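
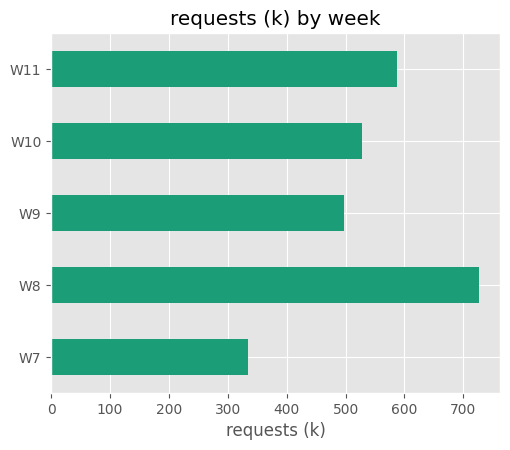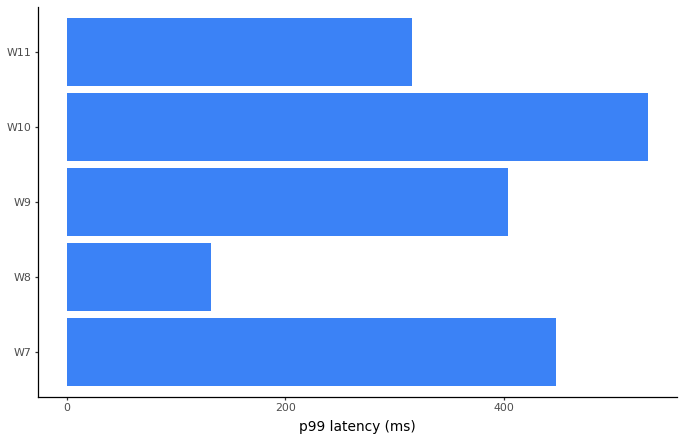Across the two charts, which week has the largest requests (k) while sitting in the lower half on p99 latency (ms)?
W8

Chart 2 median p99 latency (ms) ≈ 400; below-median weeks: W8, W11. Among those, W8 has the highest requests (k) (≈ 700).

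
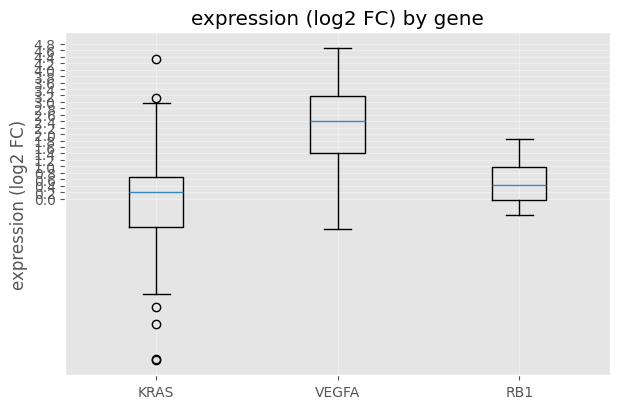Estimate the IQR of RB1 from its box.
≈ 1.0

Q3 ≈ 1.0, Q1 ≈ 0.0; IQR ≈ 1.0.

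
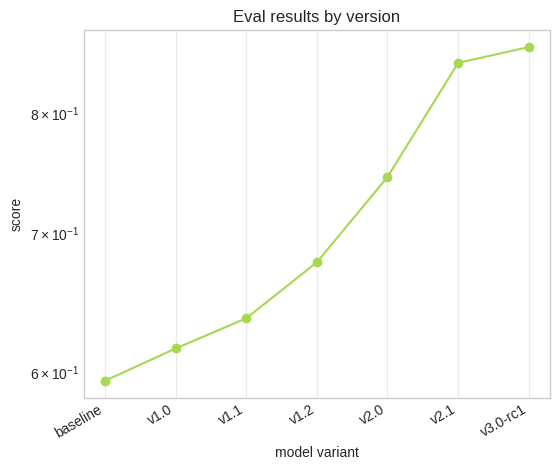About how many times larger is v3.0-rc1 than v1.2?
v3.0-rc1 ≈ 0.85, v1.2 ≈ 0.70; 0.85/0.70 ≈ 1.21.

≈ 1.21×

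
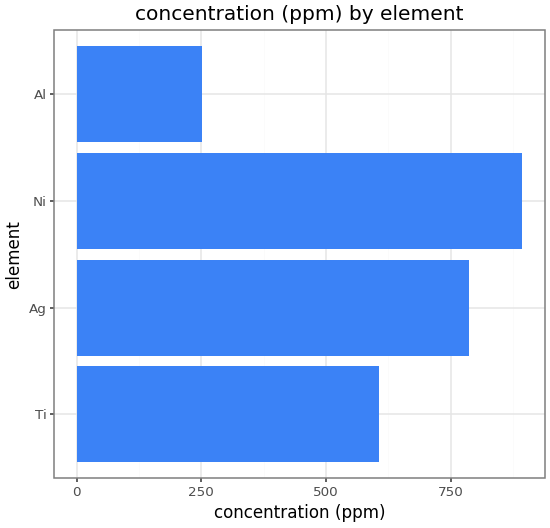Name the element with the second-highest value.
Ag

Top 3: Ni ≈ 900, Ag ≈ 800, Ti ≈ 600.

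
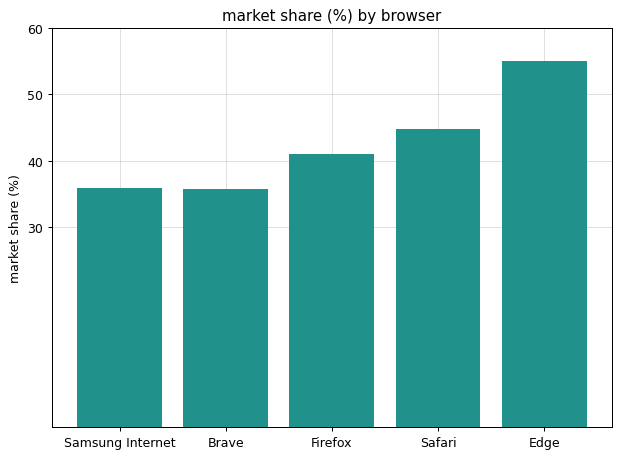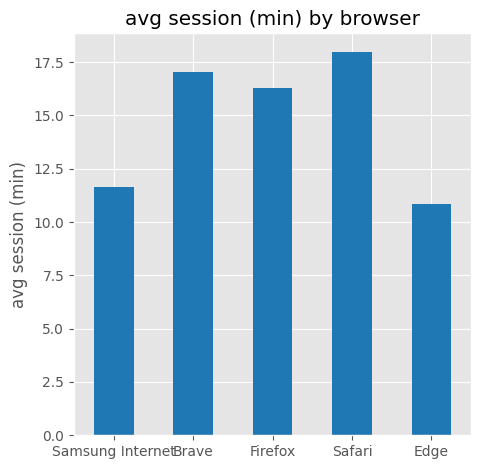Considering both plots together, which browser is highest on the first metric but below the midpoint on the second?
Edge

Chart 2 median avg session (min) ≈ 16; below-median browsers: Samsung Internet, Edge. Among those, Edge has the highest market share (%) (≈ 60).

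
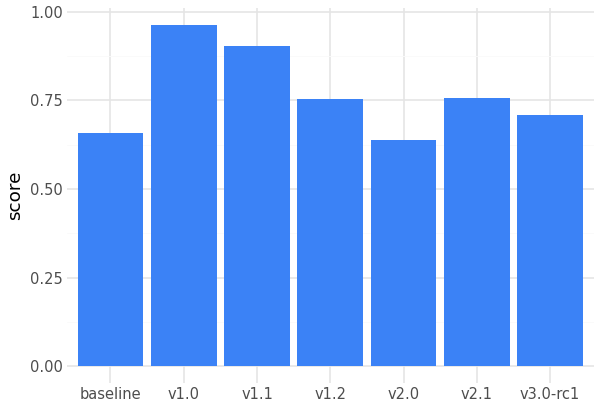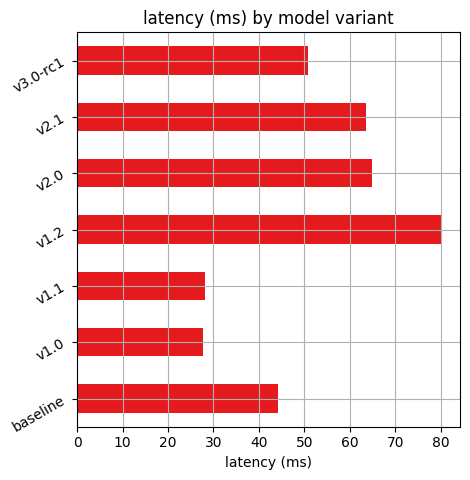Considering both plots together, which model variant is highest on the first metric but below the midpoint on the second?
v1.0

Chart 2 median latency (ms) ≈ 50; below-median model variants: baseline, v1.0, v1.1. Among those, v1.0 has the highest score (≈ 1).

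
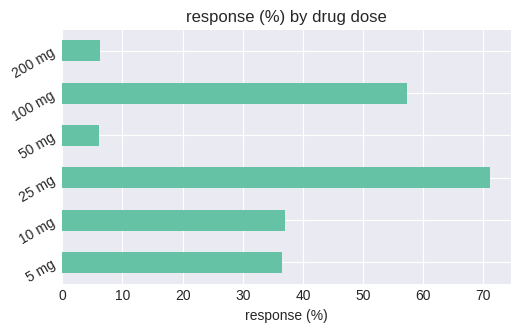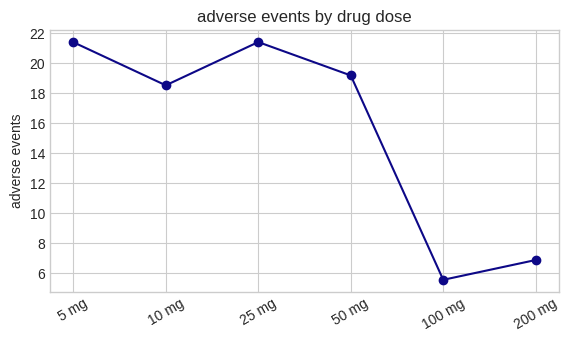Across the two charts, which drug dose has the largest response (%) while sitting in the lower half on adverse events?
100 mg

Chart 2 median adverse events ≈ 18; below-median drug doses: 10 mg, 100 mg, 200 mg. Among those, 100 mg has the highest response (%) (≈ 60).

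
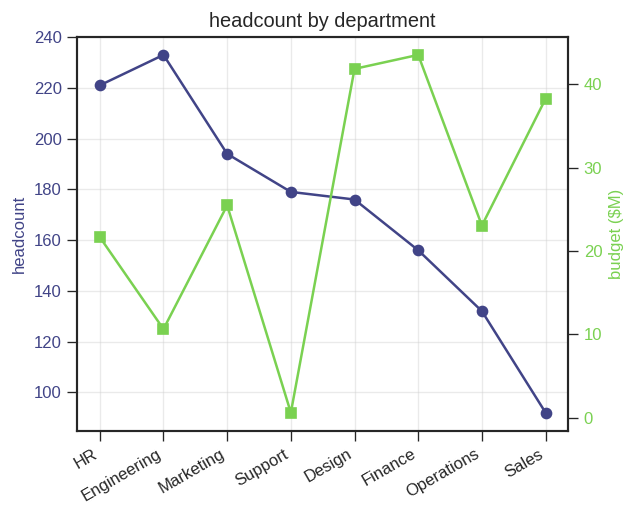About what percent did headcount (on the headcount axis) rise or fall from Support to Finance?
Support ≈ 180, Finance ≈ 160; (160 − 180) / 180 ≈ -11.1%.

≈ -11.1%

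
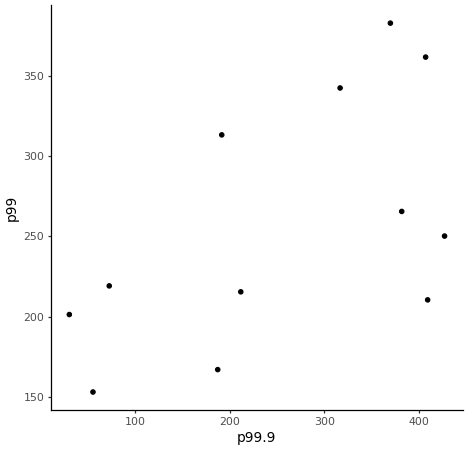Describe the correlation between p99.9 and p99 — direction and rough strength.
Points are positively correlated; moderate (|r| ≈ 0.6).

positive, moderate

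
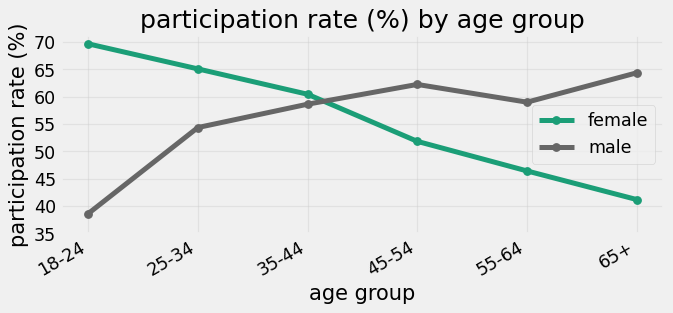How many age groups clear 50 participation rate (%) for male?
Above 50: 25-34, 35-44, 45-54, 55-64, 65+.

5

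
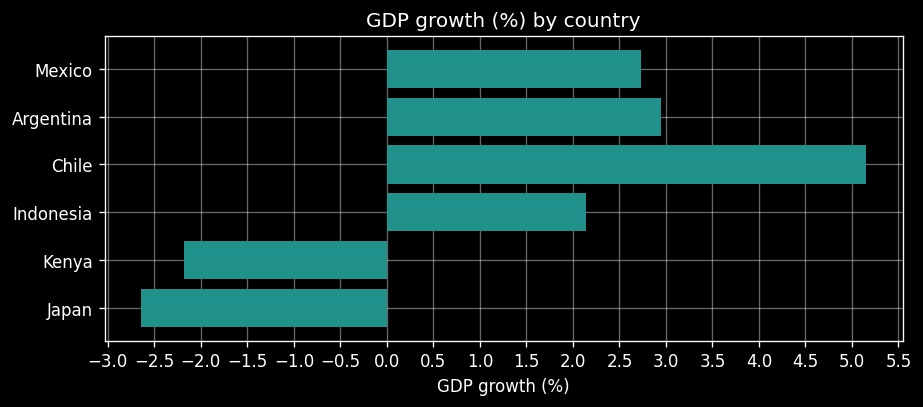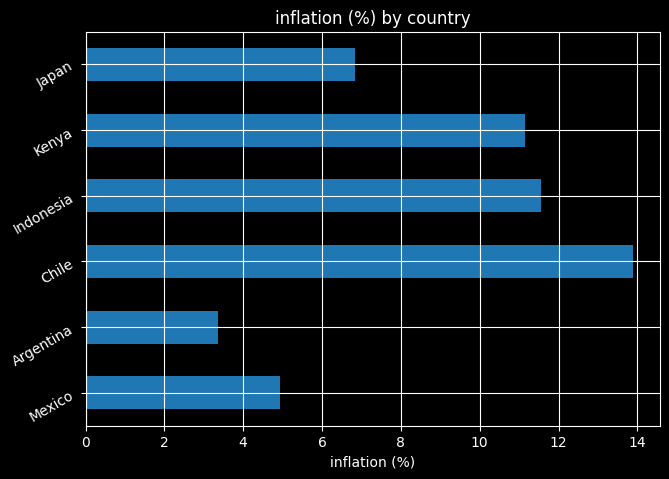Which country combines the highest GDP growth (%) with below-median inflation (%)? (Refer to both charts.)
Chart 2 median inflation (%) ≈ 8; below-median countries: Mexico, Argentina, Japan. Among those, Argentina has the highest GDP growth (%) (≈ 3).

Argentina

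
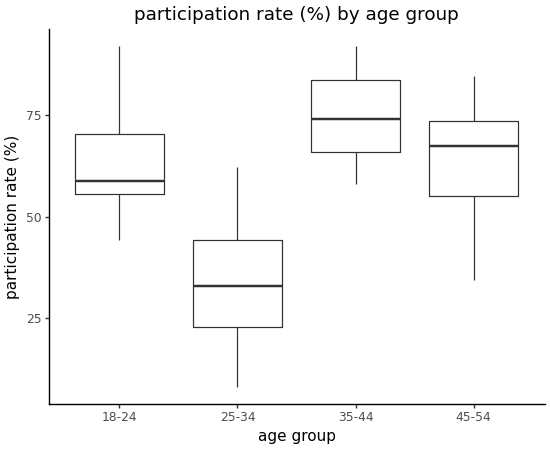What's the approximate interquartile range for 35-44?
Q3 ≈ 85, Q1 ≈ 65; IQR ≈ 20.

≈ 20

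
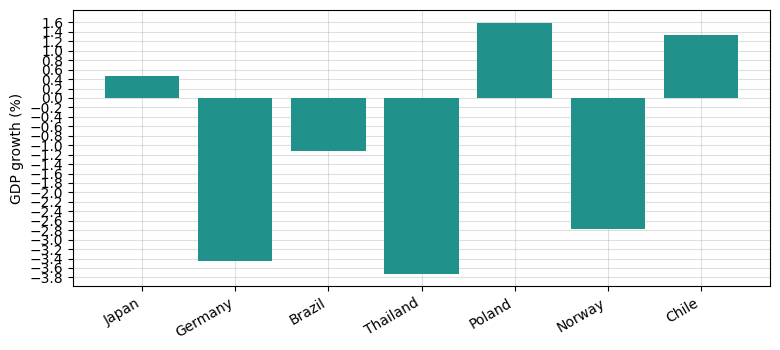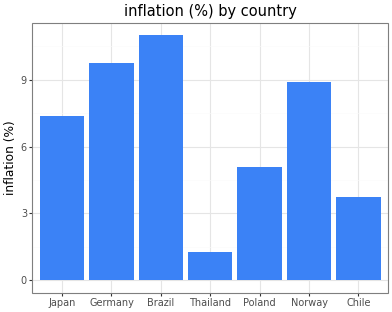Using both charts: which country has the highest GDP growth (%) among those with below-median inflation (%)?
Chart 2 median inflation (%) ≈ 8; below-median countries: Thailand, Poland, Chile. Among those, Poland has the highest GDP growth (%) (≈ 1.6).

Poland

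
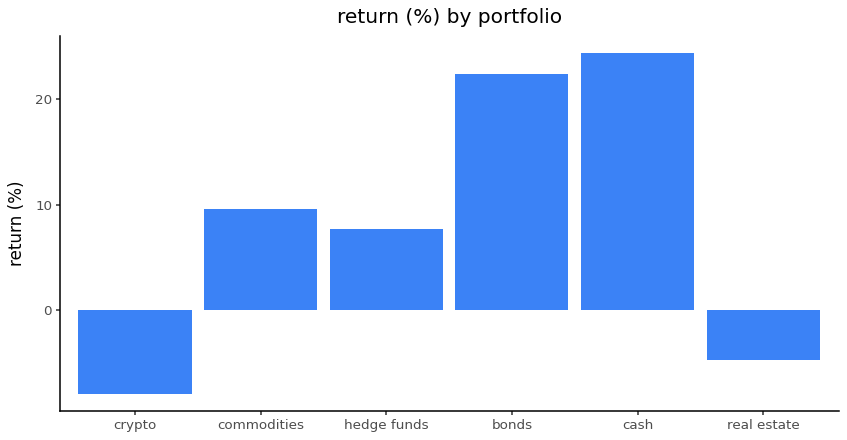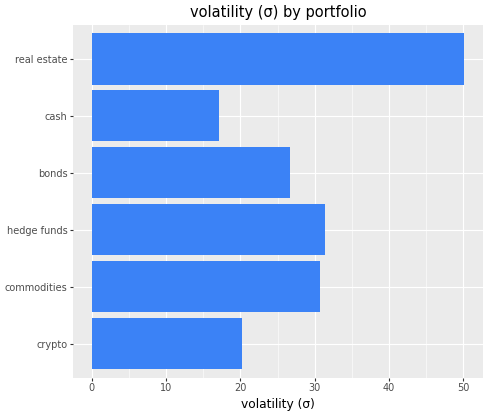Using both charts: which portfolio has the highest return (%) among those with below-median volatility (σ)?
cash

Chart 2 median volatility (σ) ≈ 30; below-median portfolios: crypto, bonds, cash. Among those, cash has the highest return (%) (≈ 25).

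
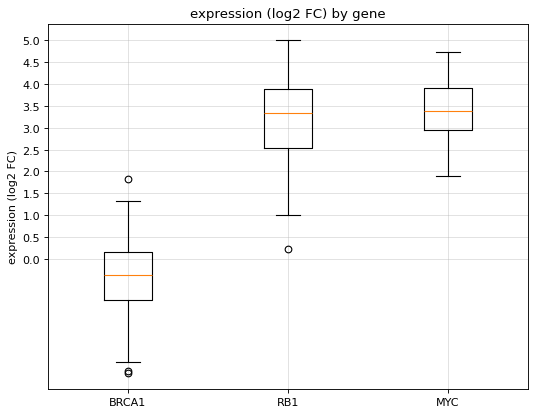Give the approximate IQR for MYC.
≈ 1.0

Q3 ≈ 4.0, Q1 ≈ 3.0; IQR ≈ 1.0.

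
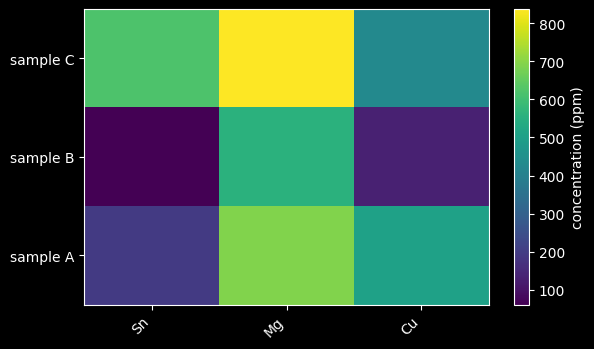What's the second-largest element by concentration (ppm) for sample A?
Cu

Top 3 for sample A: Mg ≈ 700, Cu ≈ 500, Sn ≈ 200.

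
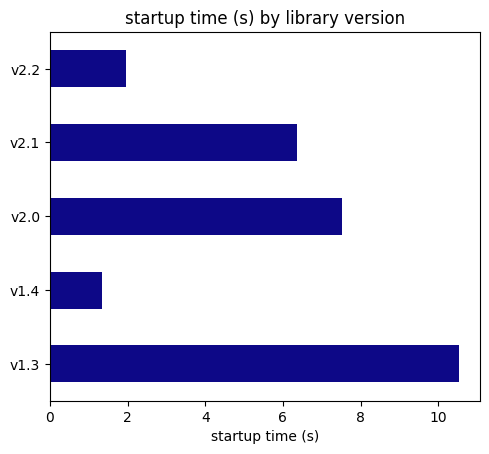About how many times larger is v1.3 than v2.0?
≈ 1.38×

v1.3 ≈ 11, v2.0 ≈ 8; 11/8 ≈ 1.38.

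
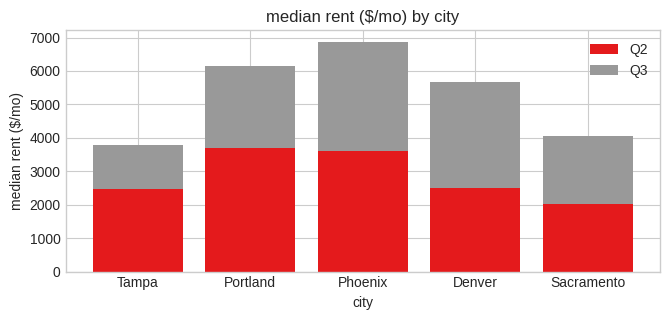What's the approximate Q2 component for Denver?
≈ 3000

Q2 top ≈ 3000, bottom ≈ 0; segment ≈ 3000.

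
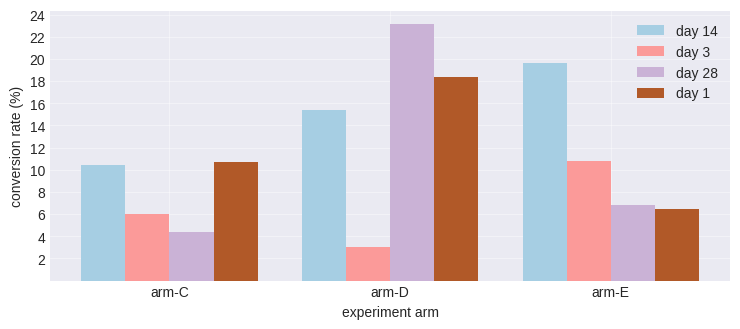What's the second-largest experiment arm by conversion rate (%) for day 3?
arm-C

Top 3 for day 3: arm-E ≈ 10, arm-C ≈ 6, arm-D ≈ 2.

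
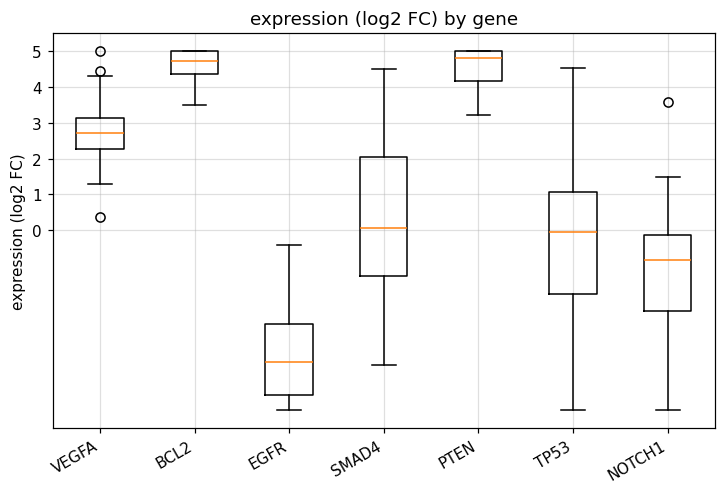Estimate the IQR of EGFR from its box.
Q3 ≈ -3, Q1 ≈ -5; IQR ≈ 2.

≈ 2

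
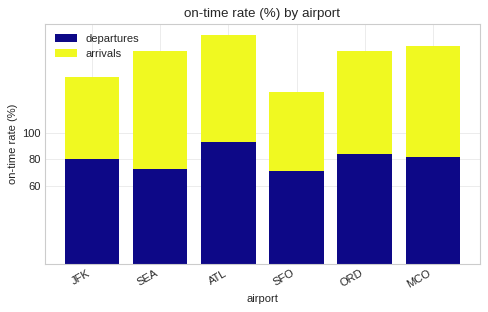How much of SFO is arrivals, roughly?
≈ 60

arrivals top ≈ 140, bottom ≈ 80; segment ≈ 60.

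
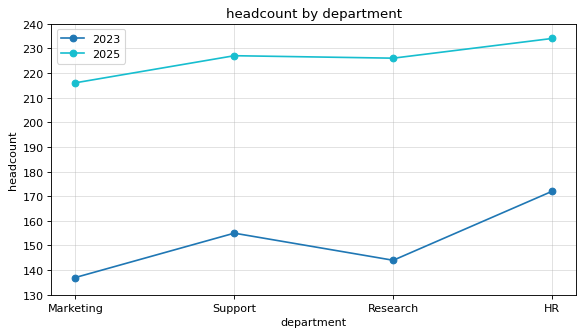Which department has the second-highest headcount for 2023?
Top 3 for 2023: HR ≈ 170, Support ≈ 160, Research ≈ 140.

Support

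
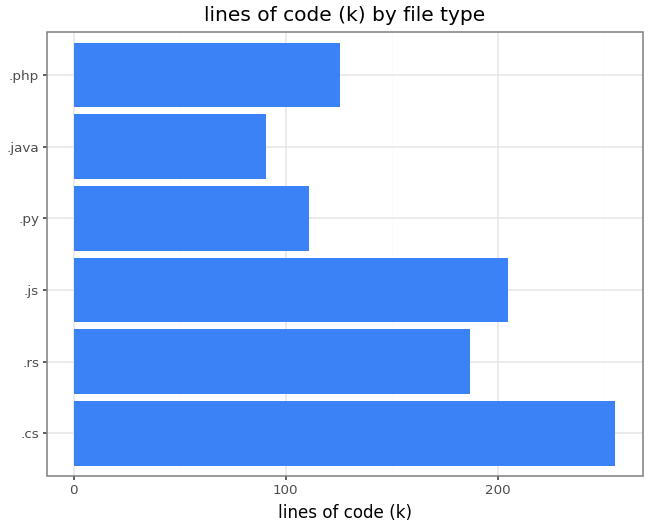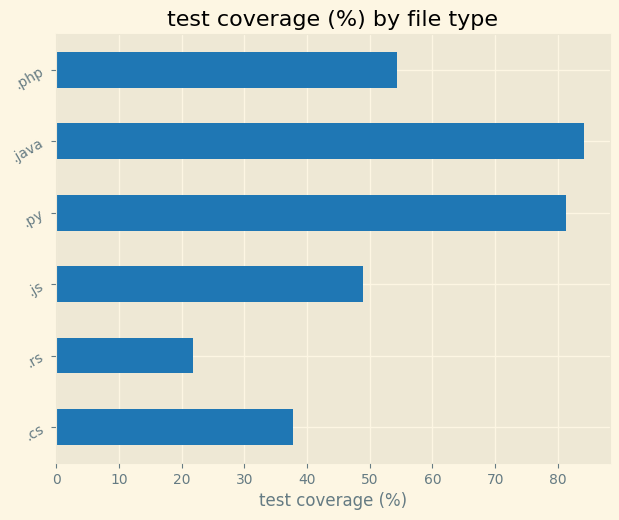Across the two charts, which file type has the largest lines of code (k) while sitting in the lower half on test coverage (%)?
.cs

Chart 2 median test coverage (%) ≈ 50; below-median file types: .cs, .rs, .js. Among those, .cs has the highest lines of code (k) (≈ 250).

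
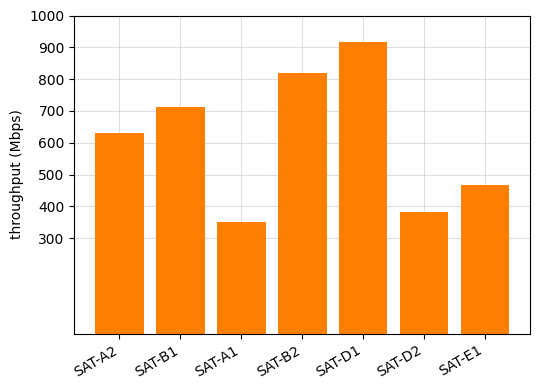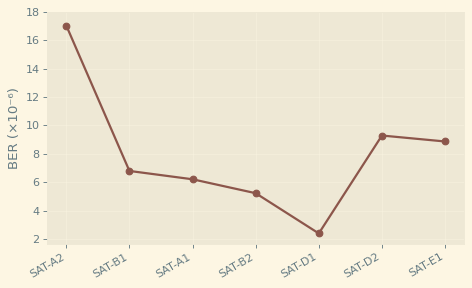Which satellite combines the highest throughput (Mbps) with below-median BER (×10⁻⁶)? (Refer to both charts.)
SAT-D1

Chart 2 median BER (×10⁻⁶) ≈ 6; below-median satellites: SAT-A1, SAT-B2, SAT-D1. Among those, SAT-D1 has the highest throughput (Mbps) (≈ 900).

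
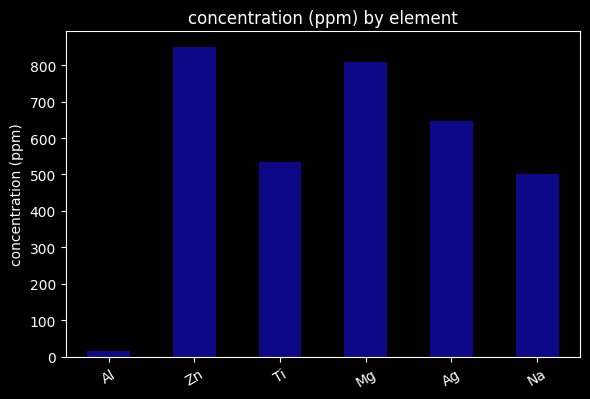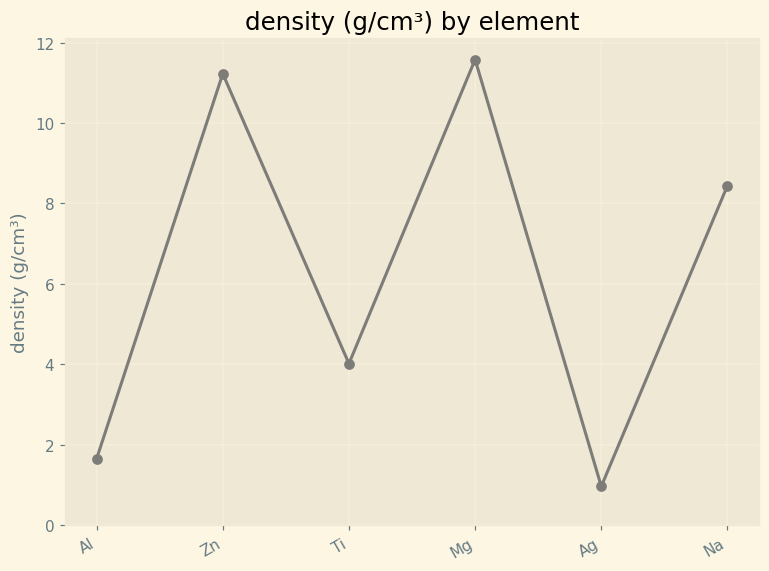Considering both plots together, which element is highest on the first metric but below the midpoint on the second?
Ag

Chart 2 median density (g/cm³) ≈ 6; below-median elements: Al, Ti, Ag. Among those, Ag has the highest concentration (ppm) (≈ 600).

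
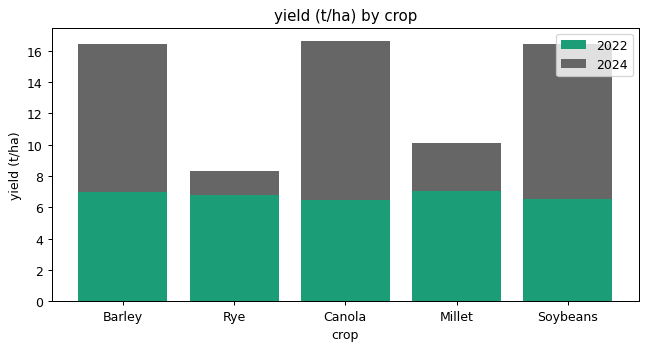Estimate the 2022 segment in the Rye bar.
≈ 6

2022 top ≈ 6, bottom ≈ 0; segment ≈ 6.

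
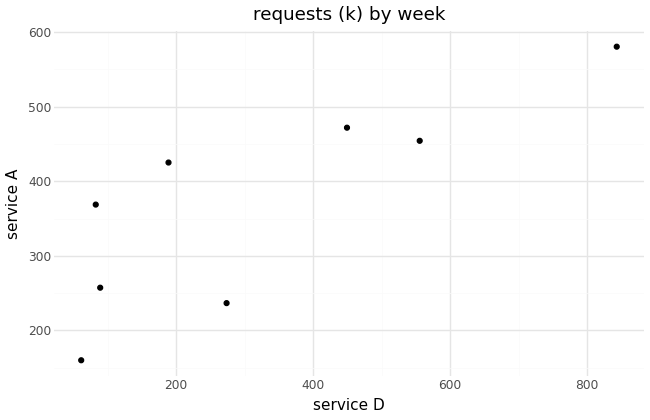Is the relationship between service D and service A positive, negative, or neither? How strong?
Points are positively correlated; strong (|r| ≈ 0.8).

positive, strong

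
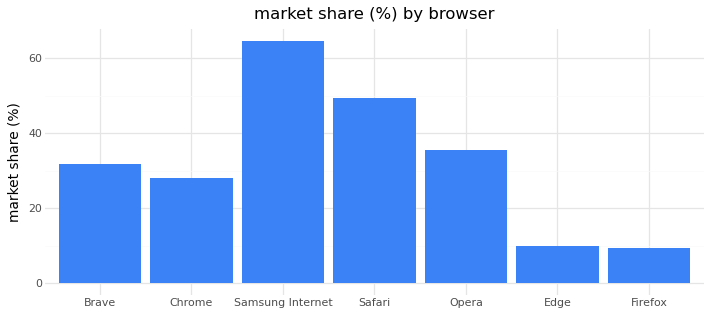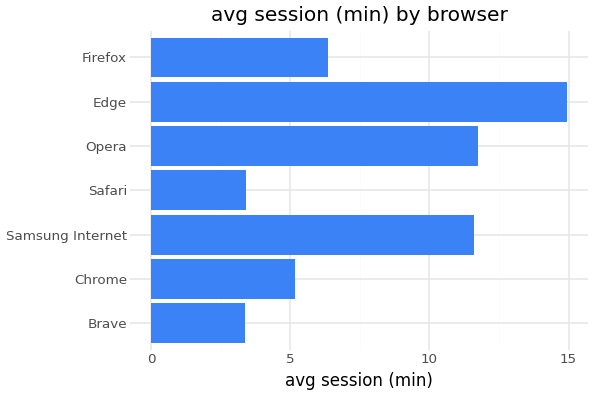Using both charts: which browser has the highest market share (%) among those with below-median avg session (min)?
Chart 2 median avg session (min) ≈ 6; below-median browsers: Brave, Chrome, Safari. Among those, Safari has the highest market share (%) (≈ 50).

Safari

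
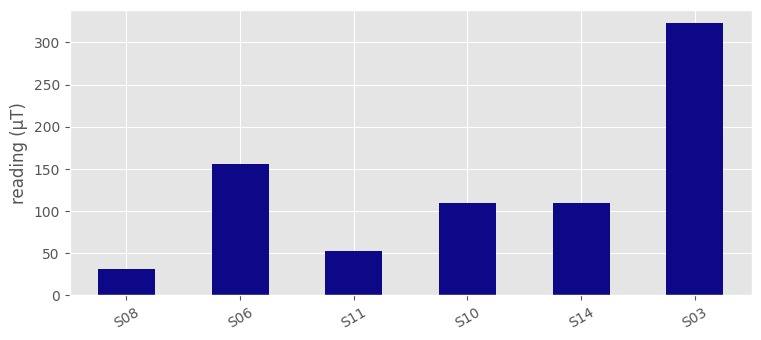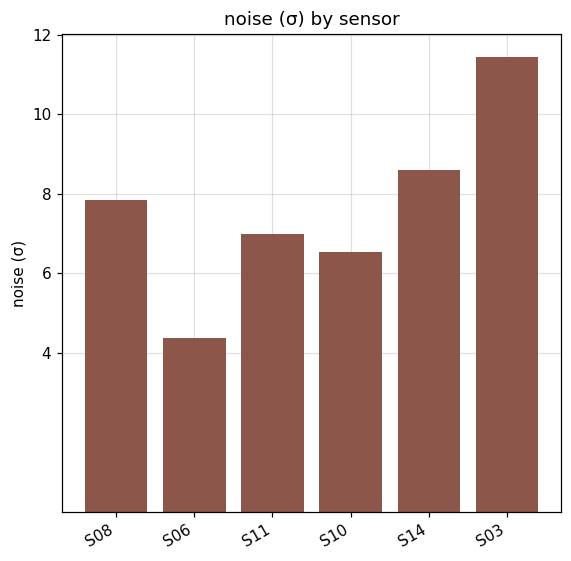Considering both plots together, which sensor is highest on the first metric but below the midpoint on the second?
Chart 2 median noise (σ) ≈ 8; below-median sensors: S06, S11, S10. Among those, S06 has the highest reading (µT) (≈ 150).

S06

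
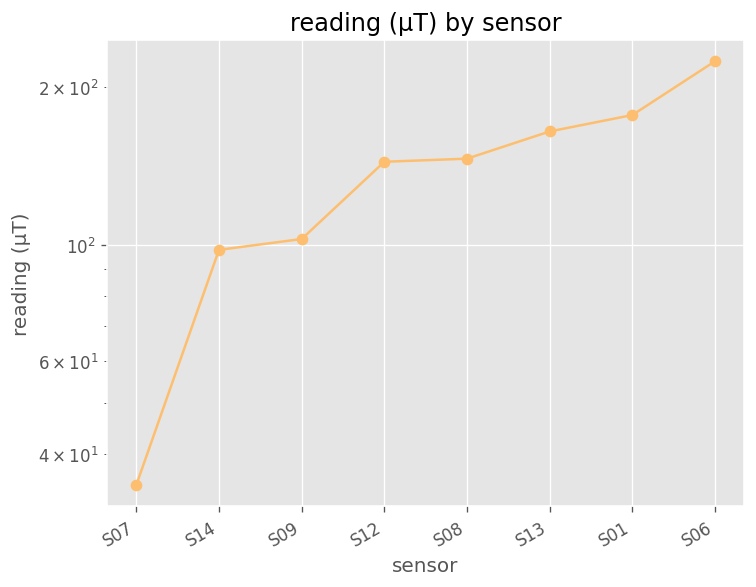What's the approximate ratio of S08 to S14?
S08 ≈ 140, S14 ≈ 100; 140/100 ≈ 1.4.

≈ 1.4×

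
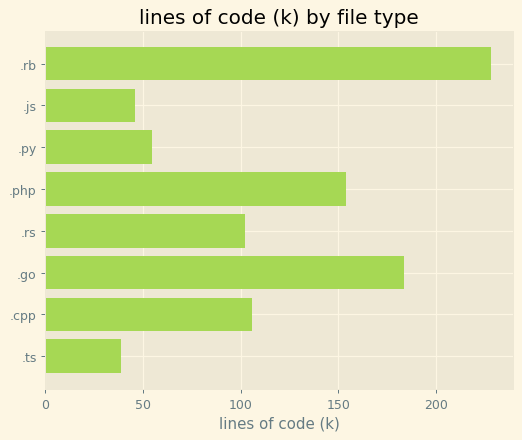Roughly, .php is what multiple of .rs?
≈ 1.6×

.php ≈ 160, .rs ≈ 100; 160/100 ≈ 1.6.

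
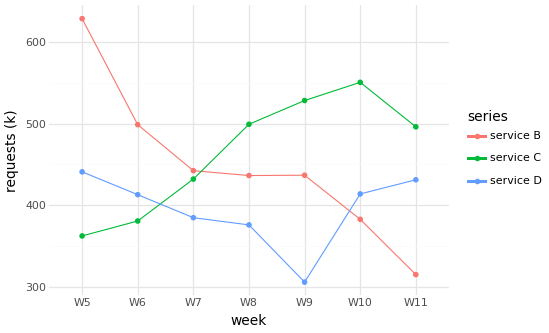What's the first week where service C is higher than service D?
W7

W6: service C ≈ 400 vs service D ≈ 400 (not yet); W7: service C ≈ 450 vs service D ≈ 400 (first crossover).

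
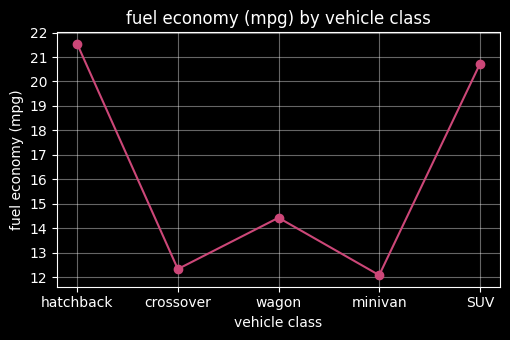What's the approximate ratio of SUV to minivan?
SUV ≈ 21, minivan ≈ 12; 21/12 ≈ 1.75.

≈ 1.75×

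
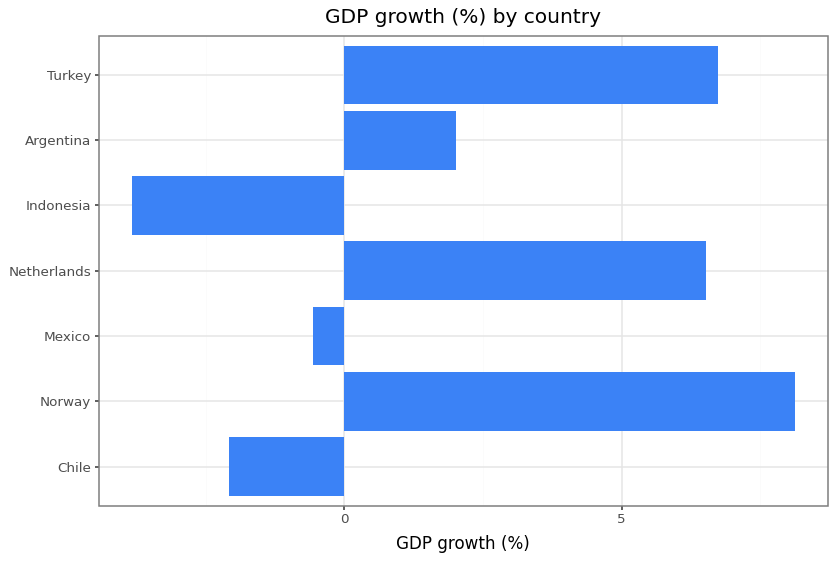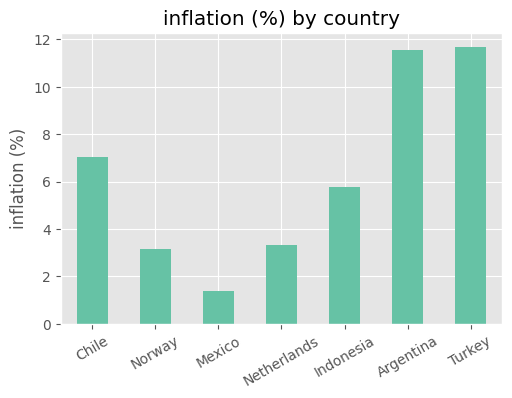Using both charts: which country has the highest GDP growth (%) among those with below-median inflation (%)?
Norway

Chart 2 median inflation (%) ≈ 6; below-median countries: Norway, Mexico, Netherlands. Among those, Norway has the highest GDP growth (%) (≈ 8).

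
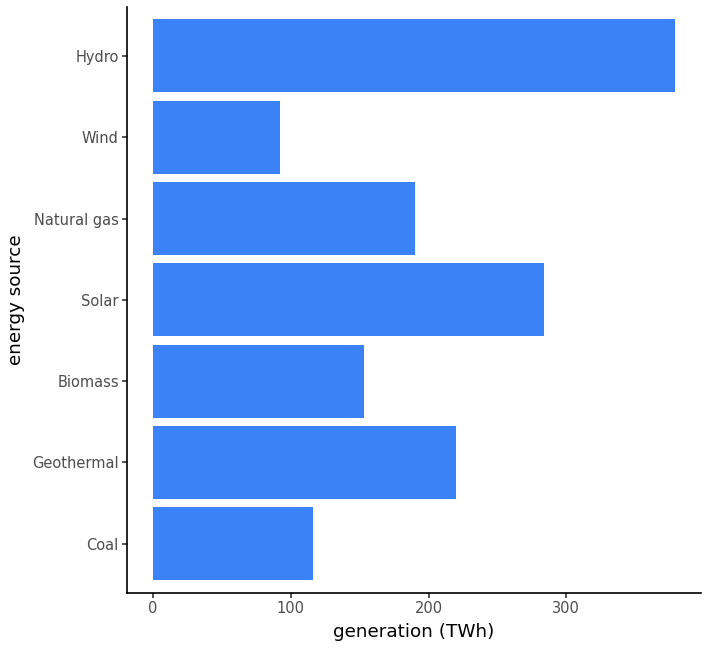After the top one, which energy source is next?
Solar

Top 3: Hydro ≈ 400, Solar ≈ 300, Geothermal ≈ 200.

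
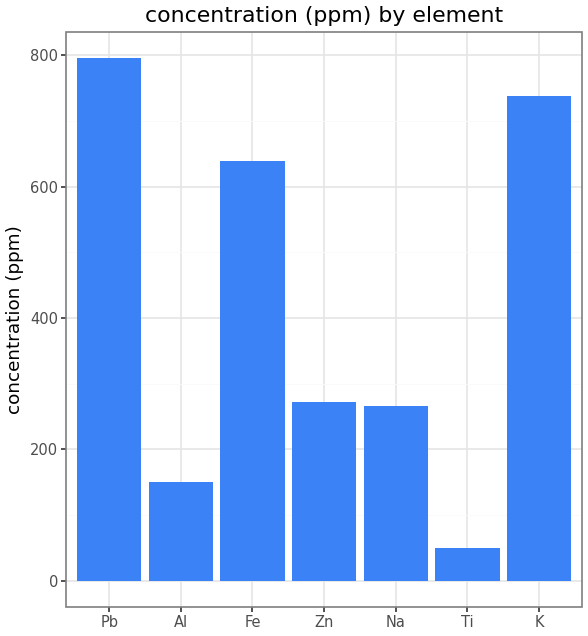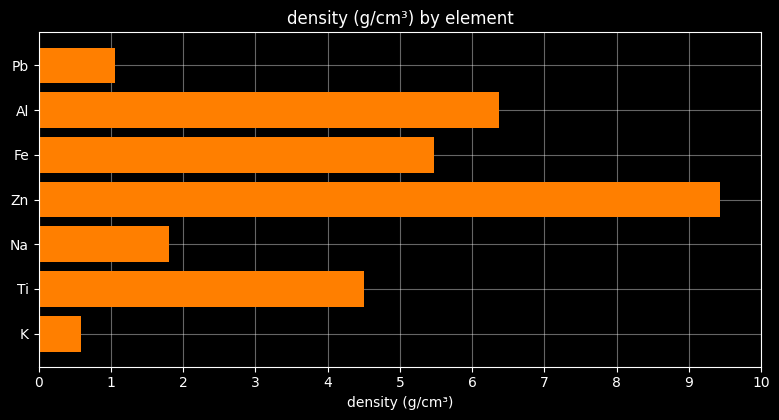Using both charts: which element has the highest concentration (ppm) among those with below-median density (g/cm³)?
Chart 2 median density (g/cm³) ≈ 5; below-median elements: Pb, Na, K. Among those, Pb has the highest concentration (ppm) (≈ 800).

Pb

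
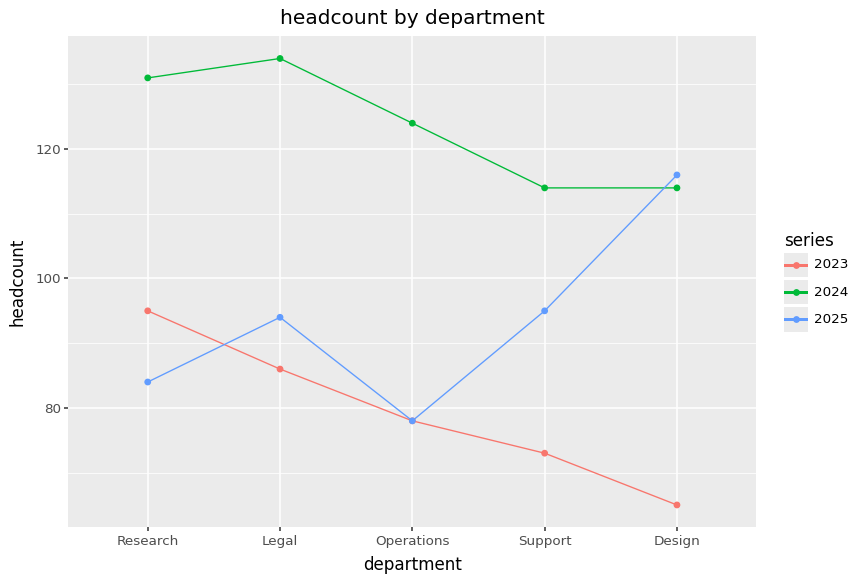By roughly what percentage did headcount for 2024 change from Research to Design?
Research ≈ 130, Design ≈ 110; (110 − 130) / 130 ≈ -15.4%.

≈ -15.4%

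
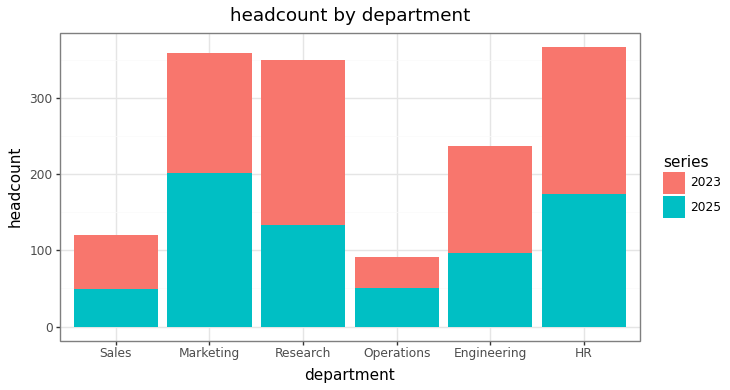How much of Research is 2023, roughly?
≈ 200

2023 top ≈ 350, bottom ≈ 150; segment ≈ 200.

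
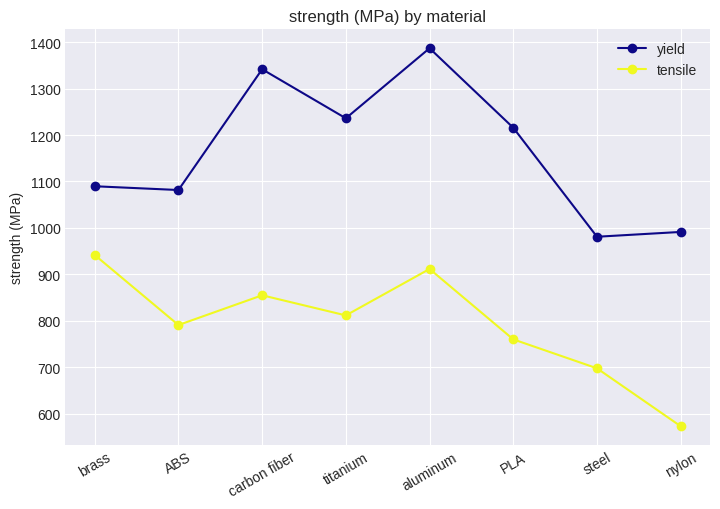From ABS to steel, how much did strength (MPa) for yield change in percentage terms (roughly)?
≈ -9.1%

ABS ≈ 1100, steel ≈ 1000; (1000 − 1100) / 1100 ≈ -9.1%.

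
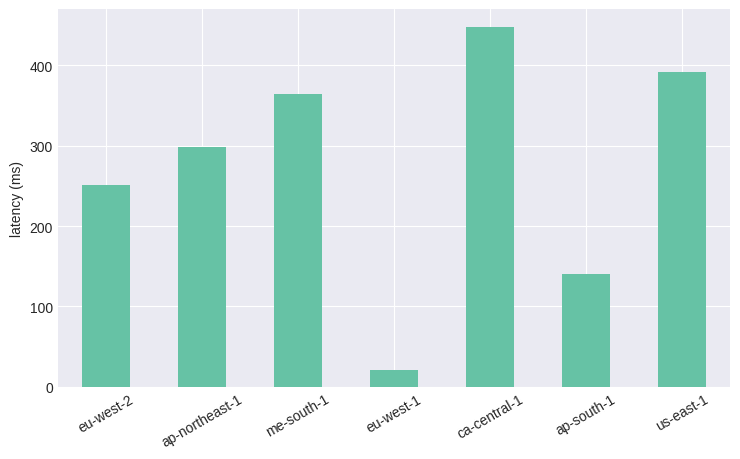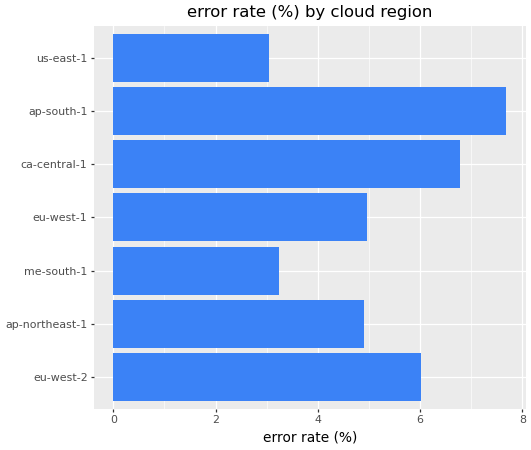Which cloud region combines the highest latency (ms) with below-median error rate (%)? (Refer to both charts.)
Chart 2 median error rate (%) ≈ 5; below-median cloud regions: ap-northeast-1, me-south-1, us-east-1. Among those, us-east-1 has the highest latency (ms) (≈ 400).

us-east-1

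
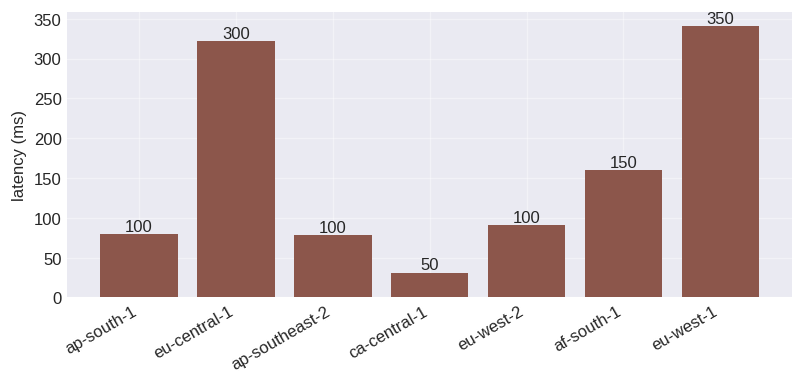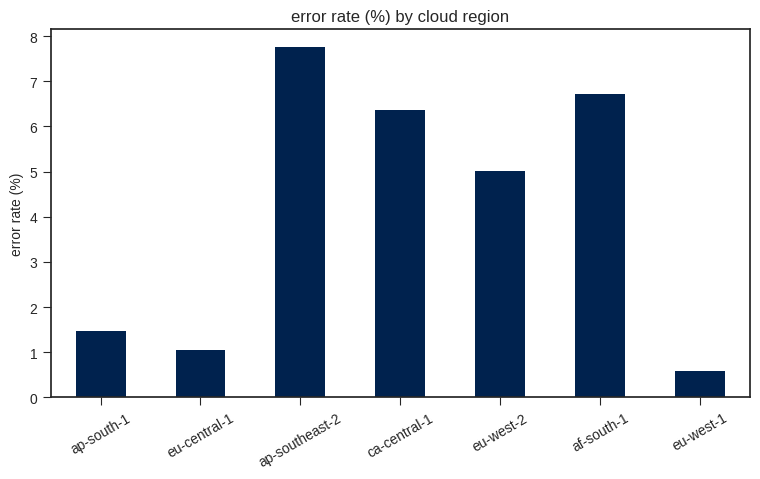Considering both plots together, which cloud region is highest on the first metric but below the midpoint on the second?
eu-west-1

Chart 2 median error rate (%) ≈ 5; below-median cloud regions: ap-south-1, eu-central-1, eu-west-1. Among those, eu-west-1 has the highest latency (ms) (≈ 350).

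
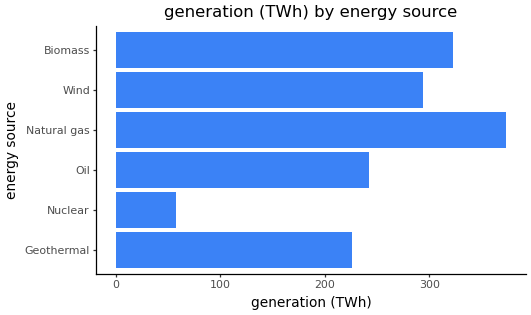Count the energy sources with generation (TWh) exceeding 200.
5

Above 200: Geothermal, Oil, Natural gas, Wind, Biomass.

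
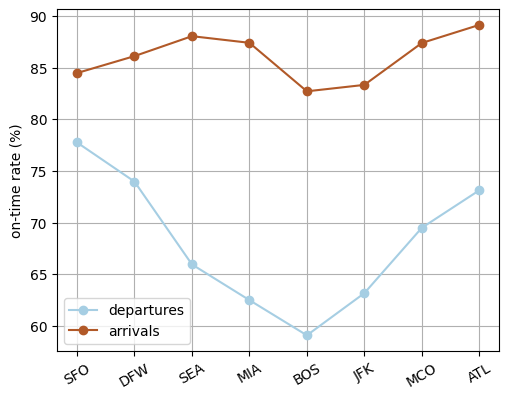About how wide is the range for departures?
Max SFO ≈ 80, min BOS ≈ 60; range ≈ 20.

≈ 20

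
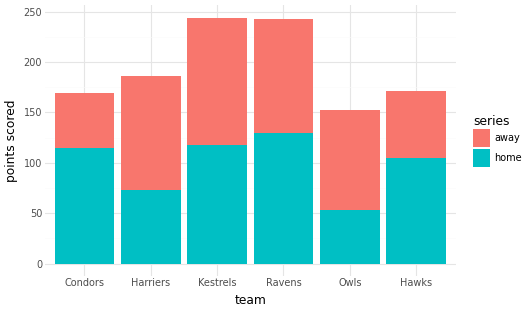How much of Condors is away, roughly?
away top ≈ 175, bottom ≈ 125; segment ≈ 50.

≈ 50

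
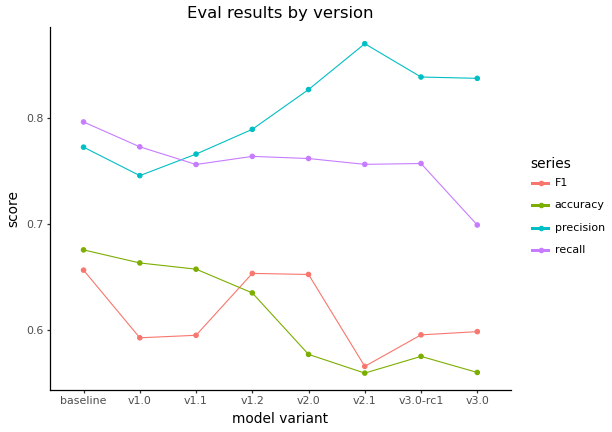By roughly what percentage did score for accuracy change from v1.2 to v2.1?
v1.2 ≈ 0.65, v2.1 ≈ 0.55; (0.55 − 0.65) / 0.65 ≈ -15.4%.

≈ -15.4%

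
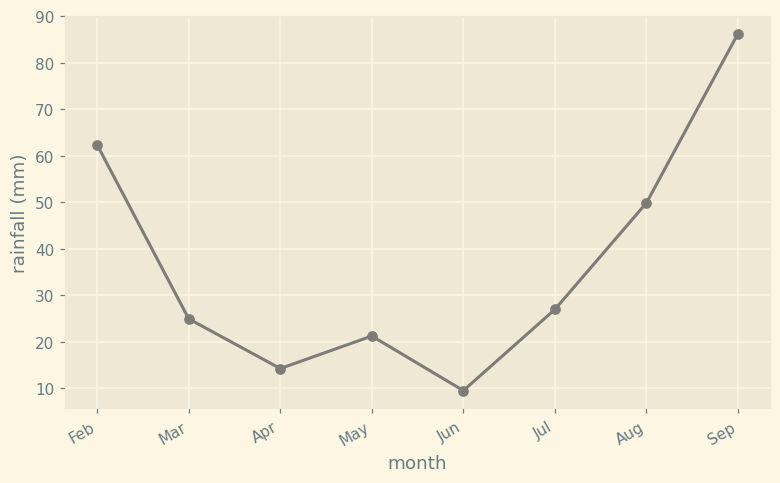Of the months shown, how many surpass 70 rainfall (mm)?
Above 70: Sep.

1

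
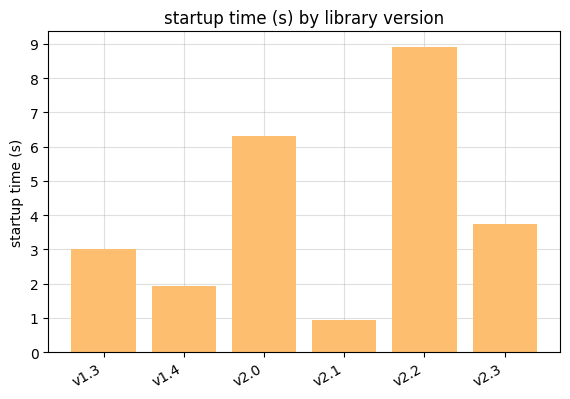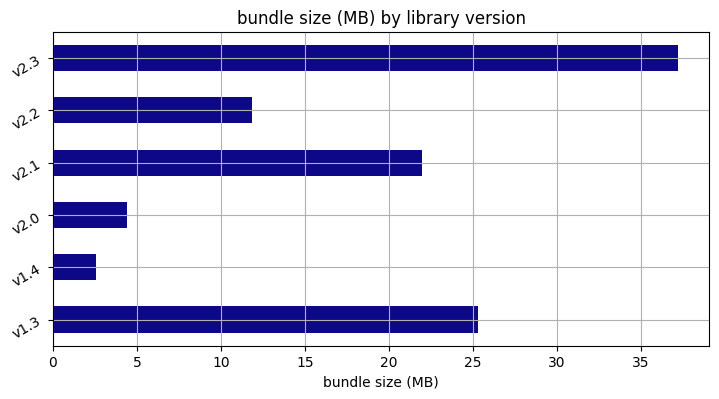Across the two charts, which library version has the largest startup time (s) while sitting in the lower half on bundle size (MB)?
v2.2

Chart 2 median bundle size (MB) ≈ 15; below-median library versions: v1.4, v2.0, v2.2. Among those, v2.2 has the highest startup time (s) (≈ 9).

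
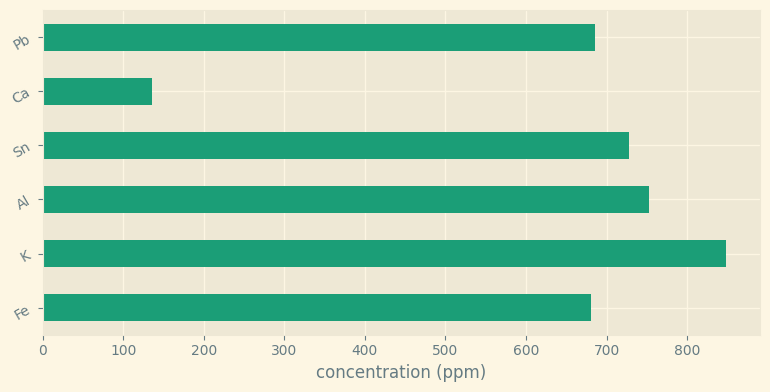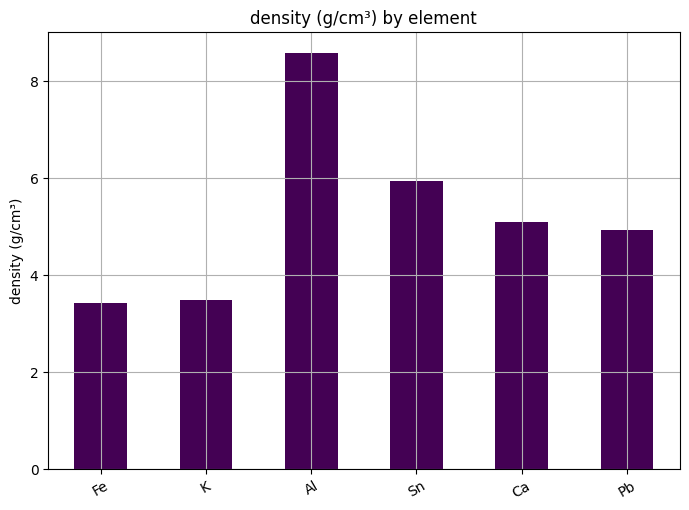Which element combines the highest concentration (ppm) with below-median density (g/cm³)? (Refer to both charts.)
K

Chart 2 median density (g/cm³) ≈ 5; below-median elements: Fe, K, Pb. Among those, K has the highest concentration (ppm) (≈ 800).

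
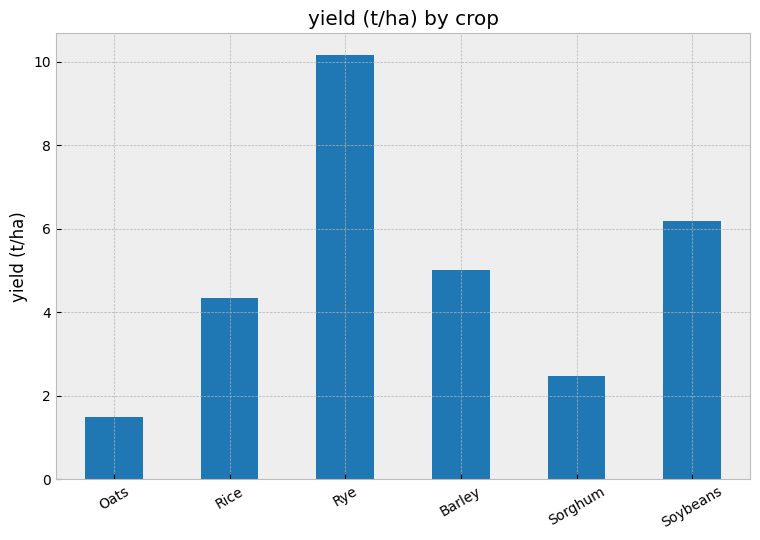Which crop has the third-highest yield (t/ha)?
Top 4: Rye ≈ 10, Soybeans ≈ 6, Barley ≈ 5, Rice ≈ 4.

Barley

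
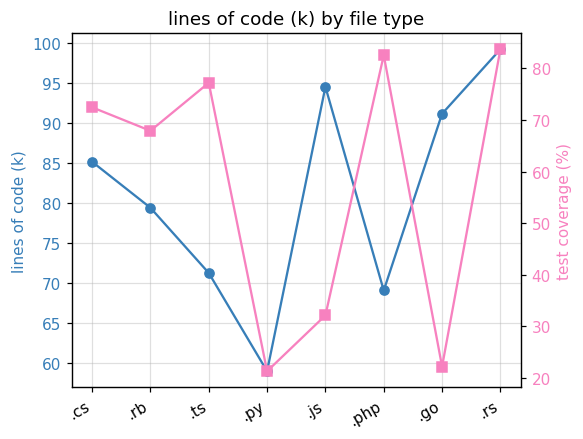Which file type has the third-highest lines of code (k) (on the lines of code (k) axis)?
.go

Top 4 (on the lines of code (k) axis): .rs ≈ 100, .js ≈ 95, .go ≈ 90, .cs ≈ 85.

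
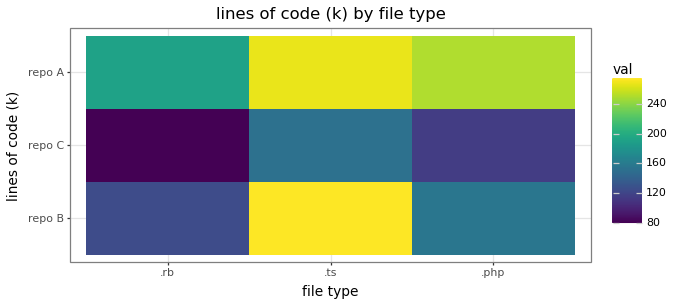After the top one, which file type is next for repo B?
.php

Top 3 for repo B: .ts ≈ 280, .php ≈ 160, .rb ≈ 120.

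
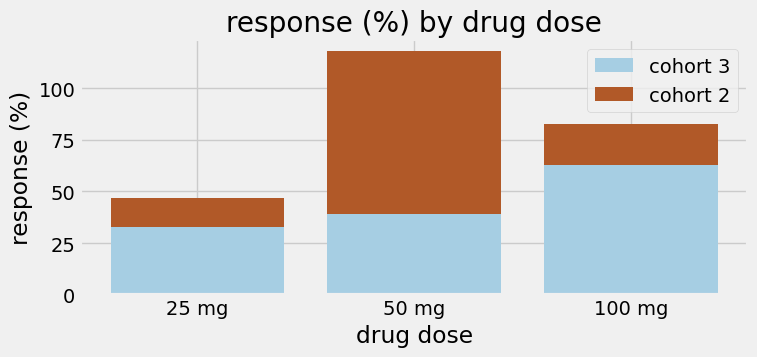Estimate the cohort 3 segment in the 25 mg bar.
cohort 3 top ≈ 30, bottom ≈ 0; segment ≈ 30.

≈ 30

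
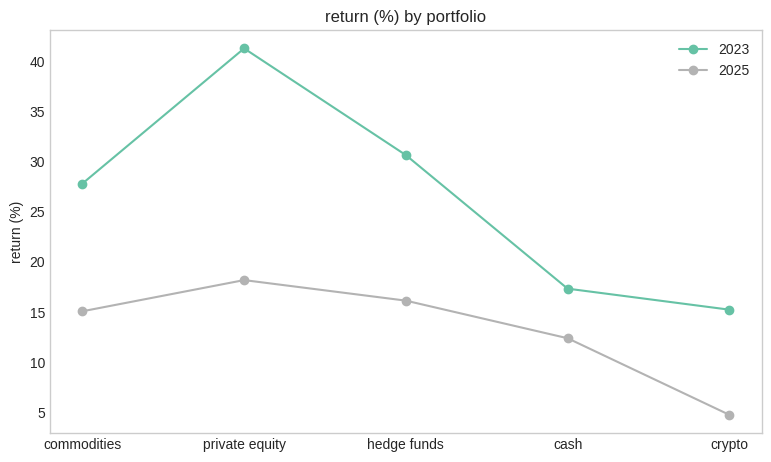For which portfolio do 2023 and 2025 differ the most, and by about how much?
private equity, ≈ 20 %

private equity: 2023 ≈ 40, 2025 ≈ 20 → gap ≈ 20. Next-largest (hedge funds) is only ≈ 15.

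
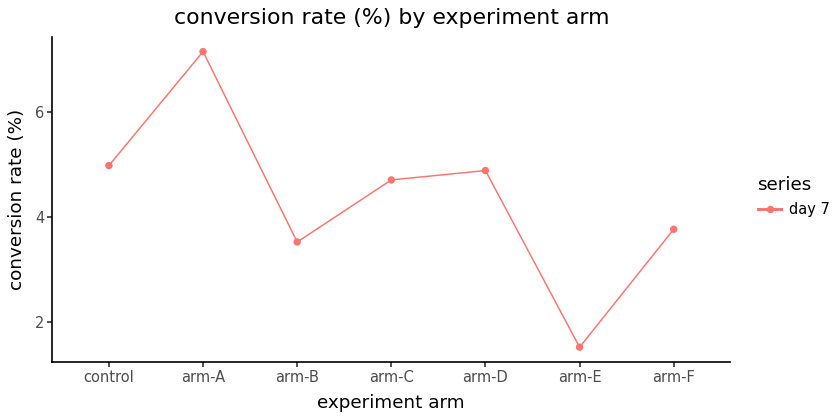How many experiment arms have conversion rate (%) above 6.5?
1

Above 6.5: arm-A.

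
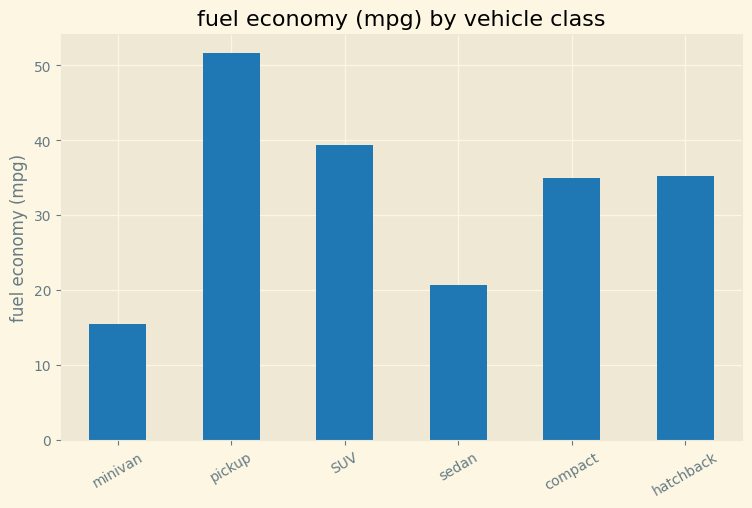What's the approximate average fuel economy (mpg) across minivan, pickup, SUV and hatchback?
(15 + 50 + 40 + 35) / 4 ≈ 35.

≈ 35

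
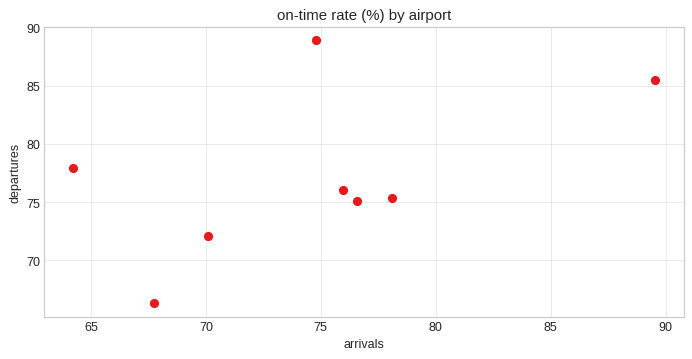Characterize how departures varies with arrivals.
Points are positively correlated; moderate (|r| ≈ 0.5).

positive, moderate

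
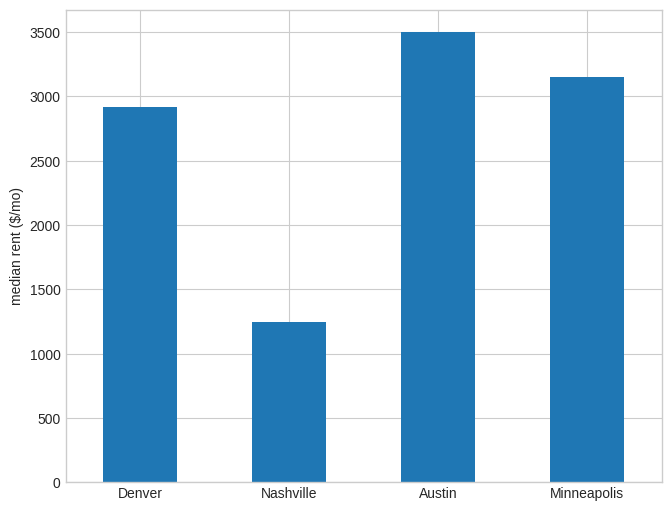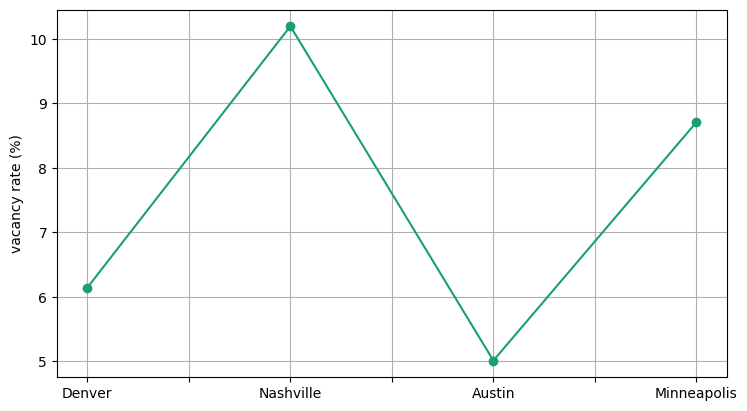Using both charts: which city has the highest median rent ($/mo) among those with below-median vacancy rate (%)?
Chart 2 median vacancy rate (%) ≈ 7; below-median cities: Denver, Austin. Among those, Austin has the highest median rent ($/mo) (≈ 3500).

Austin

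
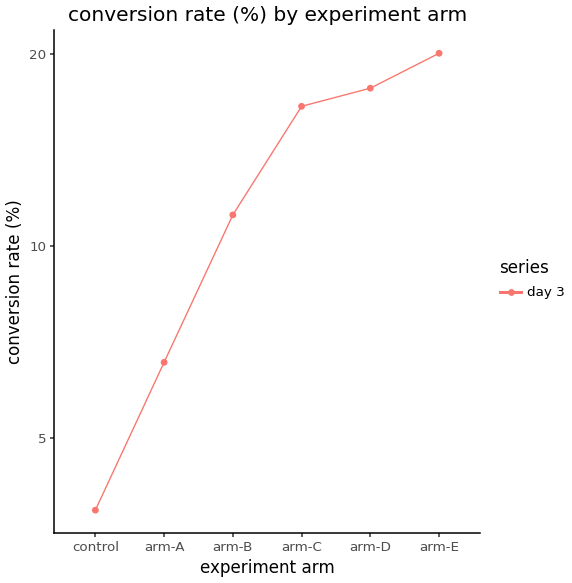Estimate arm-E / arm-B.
arm-E ≈ 20, arm-B ≈ 12; 20/12 ≈ 1.67.

≈ 1.67×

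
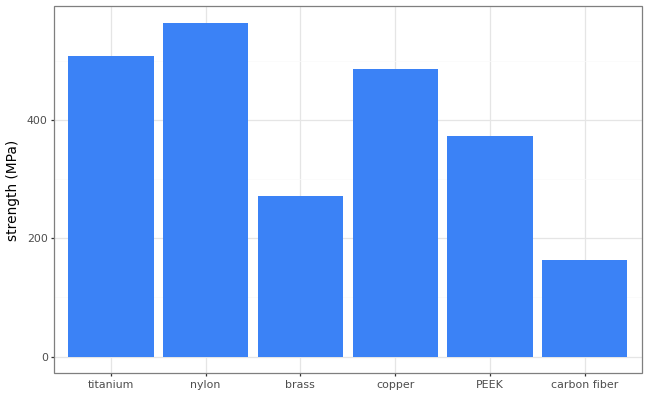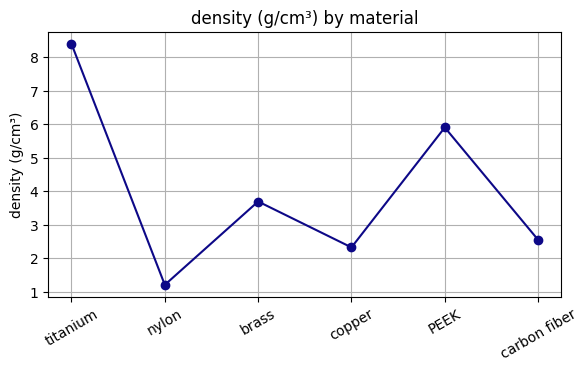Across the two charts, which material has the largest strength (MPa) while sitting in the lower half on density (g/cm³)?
Chart 2 median density (g/cm³) ≈ 3; below-median materials: nylon, copper, carbon fiber. Among those, nylon has the highest strength (MPa) (≈ 600).

nylon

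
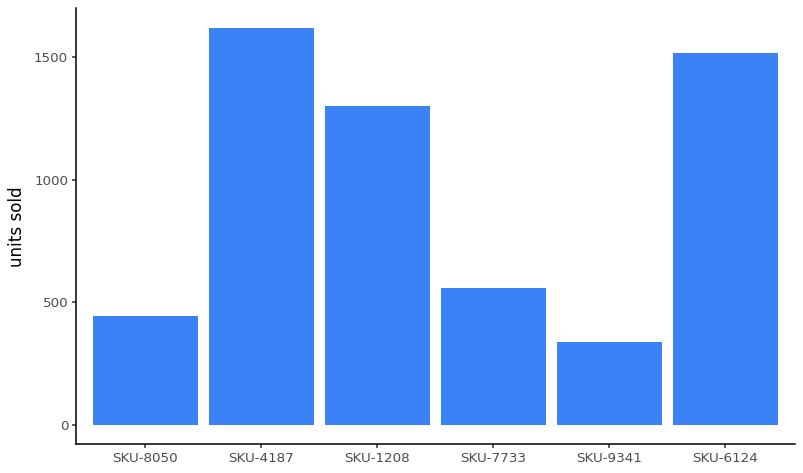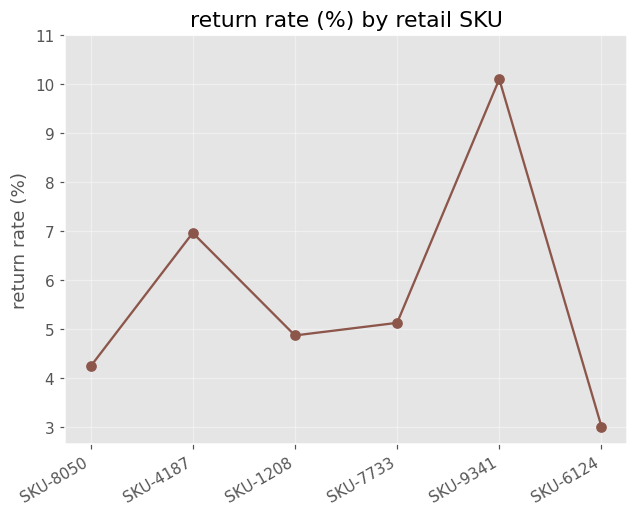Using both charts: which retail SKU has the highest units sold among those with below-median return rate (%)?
SKU-6124

Chart 2 median return rate (%) ≈ 5; below-median retail SKUs: SKU-8050, SKU-1208, SKU-6124. Among those, SKU-6124 has the highest units sold (≈ 1600).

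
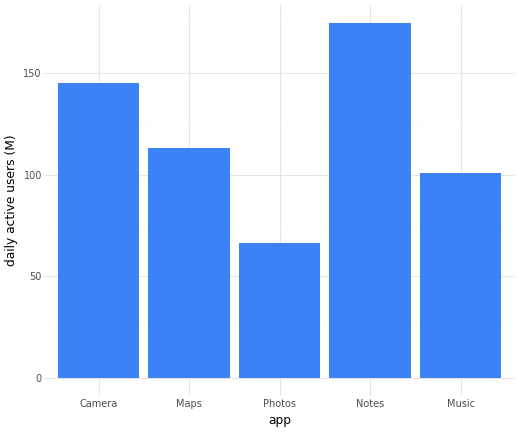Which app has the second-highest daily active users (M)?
Camera

Top 3: Notes ≈ 180, Camera ≈ 140, Maps ≈ 120.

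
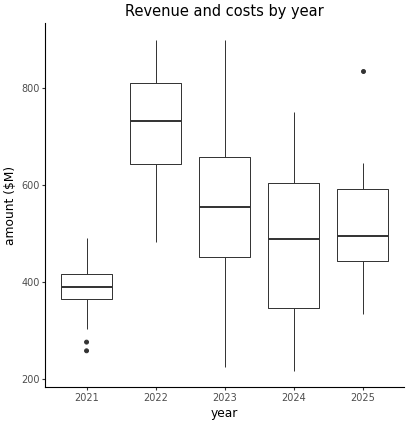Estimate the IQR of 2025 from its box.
Q3 ≈ 600, Q1 ≈ 450; IQR ≈ 150.

≈ 150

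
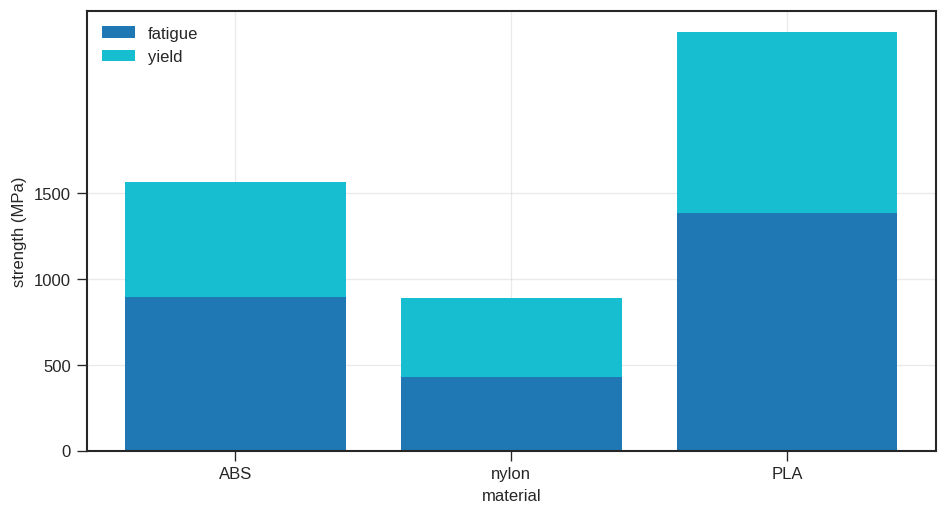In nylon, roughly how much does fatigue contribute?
fatigue top ≈ 500, bottom ≈ 0; segment ≈ 500.

≈ 500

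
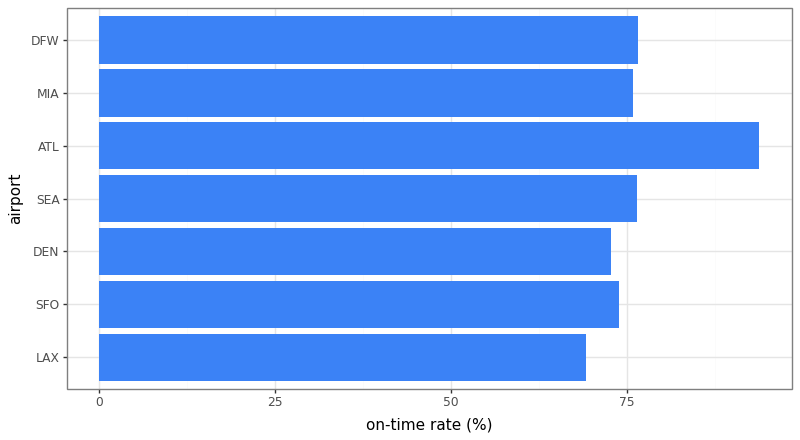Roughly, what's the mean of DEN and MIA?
≈ 75

(70 + 80) / 2 ≈ 75.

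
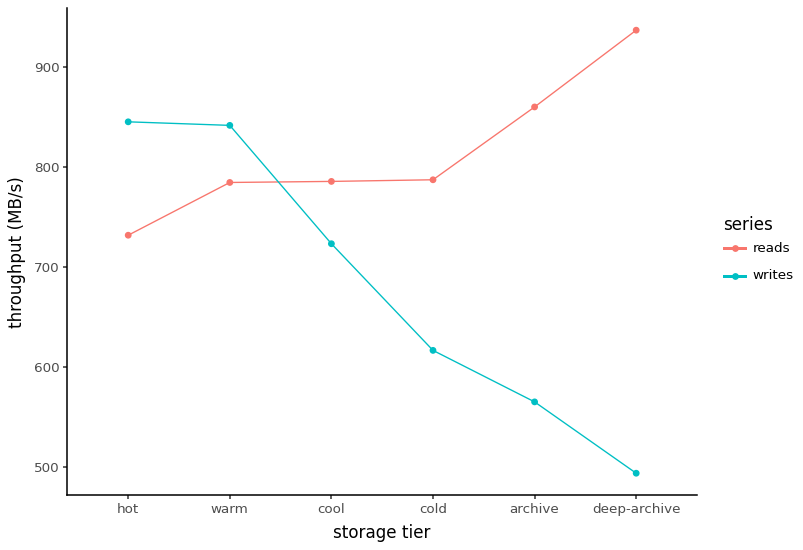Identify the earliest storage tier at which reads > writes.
warm: reads ≈ 800 vs writes ≈ 850 (not yet); cool: reads ≈ 800 vs writes ≈ 700 (first crossover).

cool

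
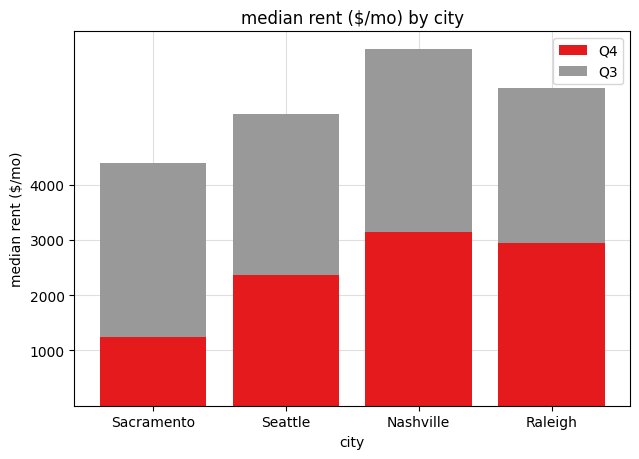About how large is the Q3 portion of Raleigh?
≈ 3000

Q3 top ≈ 6000, bottom ≈ 3000; segment ≈ 3000.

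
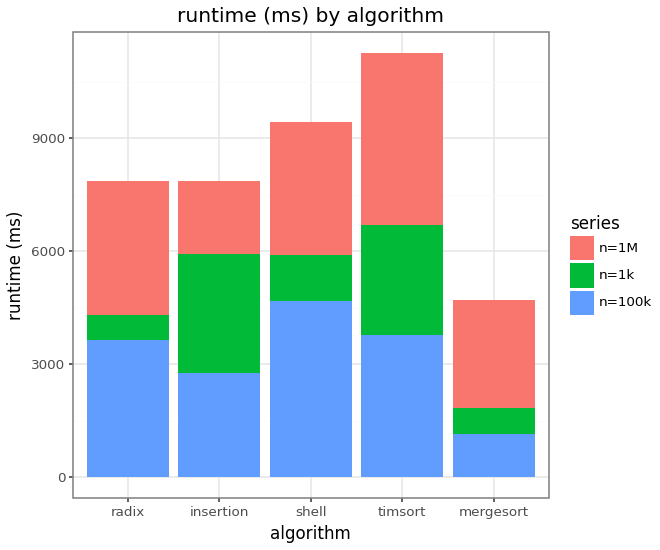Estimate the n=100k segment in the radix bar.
n=100k top ≈ 4000, bottom ≈ 0; segment ≈ 4000.

≈ 4000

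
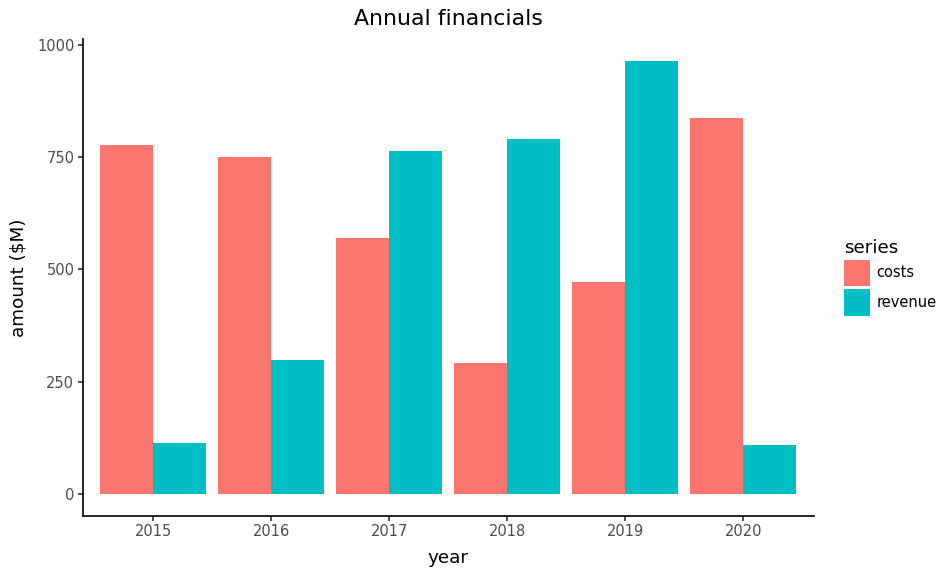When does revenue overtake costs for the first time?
2016: revenue ≈ 300 vs costs ≈ 800 (not yet); 2017: revenue ≈ 800 vs costs ≈ 600 (first crossover).

2017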